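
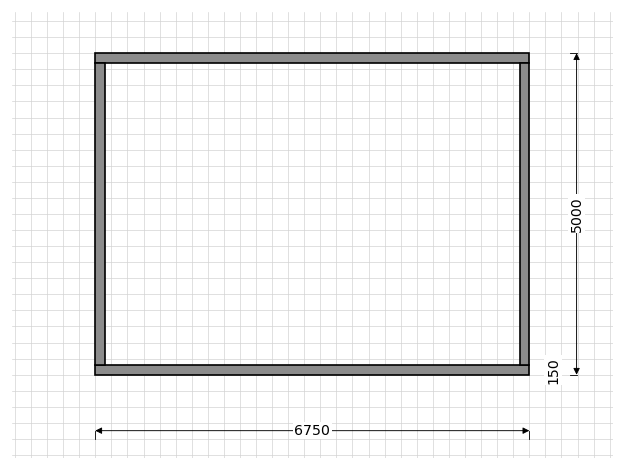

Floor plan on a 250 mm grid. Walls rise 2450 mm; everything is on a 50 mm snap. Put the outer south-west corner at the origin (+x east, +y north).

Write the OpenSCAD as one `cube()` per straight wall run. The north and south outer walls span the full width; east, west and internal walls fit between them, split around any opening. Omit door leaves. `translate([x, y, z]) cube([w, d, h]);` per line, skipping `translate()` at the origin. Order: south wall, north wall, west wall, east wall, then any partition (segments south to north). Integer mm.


cube([6750, 150, 2450]);
translate([0, 4850, 0]) cube([6750, 150, 2450]);
translate([0, 150, 0]) cube([150, 4700, 2450]);
translate([6600, 150, 0]) cube([150, 4700, 2450]);


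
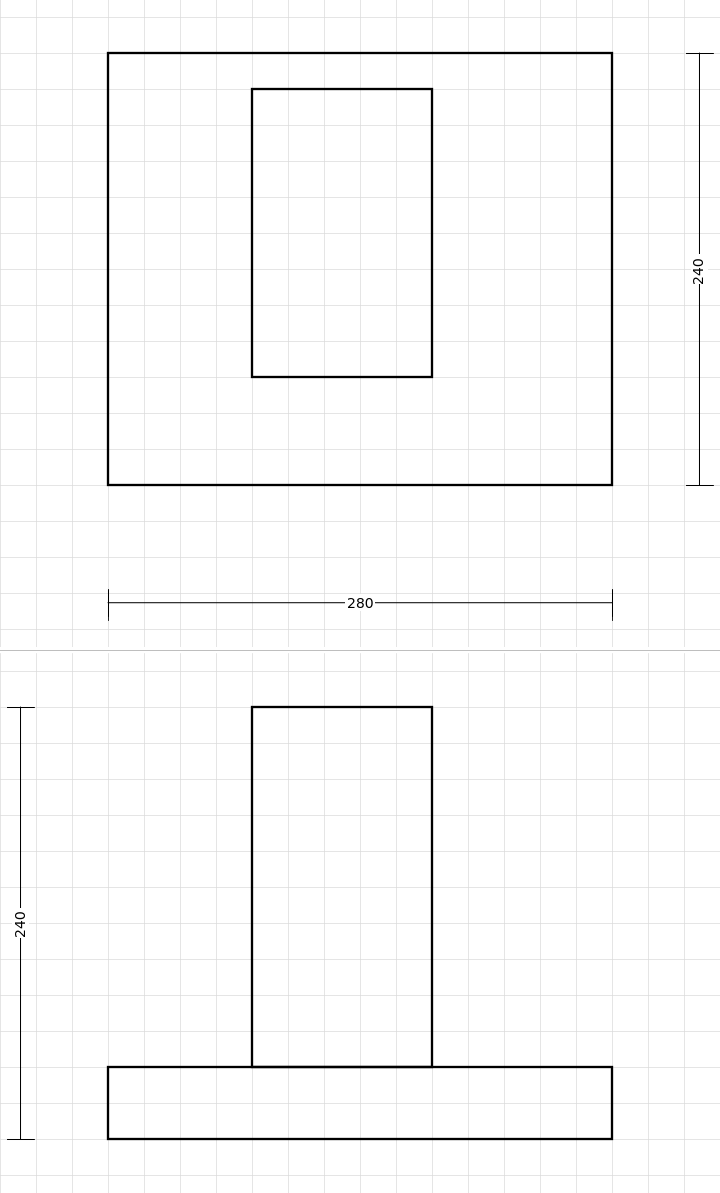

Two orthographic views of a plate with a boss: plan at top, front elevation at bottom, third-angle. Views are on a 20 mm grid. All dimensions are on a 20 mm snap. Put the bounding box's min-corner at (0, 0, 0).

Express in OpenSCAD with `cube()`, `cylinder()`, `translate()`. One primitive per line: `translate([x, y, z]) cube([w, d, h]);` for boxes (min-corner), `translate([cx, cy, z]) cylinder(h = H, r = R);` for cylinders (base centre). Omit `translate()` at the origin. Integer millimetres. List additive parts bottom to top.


cube([280, 240, 40]);
translate([80, 60, 40]) cube([100, 160, 200]);


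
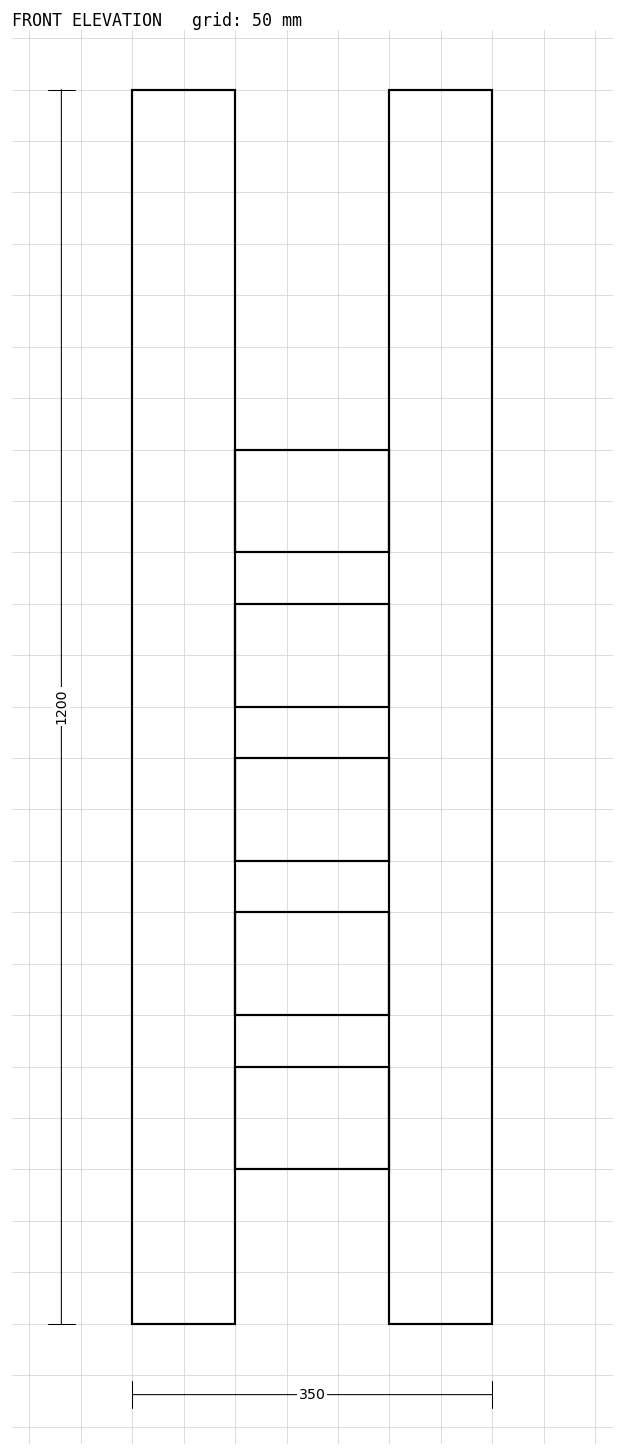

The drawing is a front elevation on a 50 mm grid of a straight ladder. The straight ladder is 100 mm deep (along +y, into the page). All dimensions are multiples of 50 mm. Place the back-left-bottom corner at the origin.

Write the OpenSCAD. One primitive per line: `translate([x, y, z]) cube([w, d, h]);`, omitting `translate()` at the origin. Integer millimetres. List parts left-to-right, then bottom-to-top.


cube([100, 100, 1200]);
translate([100, 0, 150]) cube([150, 100, 100]);
translate([100, 0, 300]) cube([150, 100, 100]);
translate([100, 0, 450]) cube([150, 100, 100]);
translate([100, 0, 600]) cube([150, 100, 100]);
translate([100, 0, 750]) cube([150, 100, 100]);
translate([250, 0, 0]) cube([100, 100, 1200]);


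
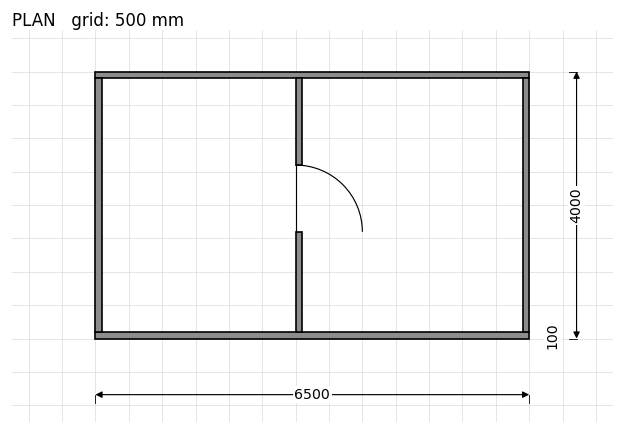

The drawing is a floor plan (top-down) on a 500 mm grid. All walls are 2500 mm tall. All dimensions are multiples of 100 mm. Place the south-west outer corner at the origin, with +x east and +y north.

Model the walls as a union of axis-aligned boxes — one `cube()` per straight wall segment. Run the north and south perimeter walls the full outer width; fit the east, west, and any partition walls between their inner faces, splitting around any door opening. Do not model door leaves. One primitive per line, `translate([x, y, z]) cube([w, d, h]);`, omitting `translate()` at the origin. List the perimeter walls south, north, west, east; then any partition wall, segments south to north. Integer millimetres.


cube([6500, 100, 2500]);
translate([0, 3900, 0]) cube([6500, 100, 2500]);
translate([0, 100, 0]) cube([100, 3800, 2500]);
translate([6400, 100, 0]) cube([100, 3800, 2500]);
translate([3000, 100, 0]) cube([100, 1500, 2500]);
translate([3000, 2600, 0]) cube([100, 1300, 2500]);


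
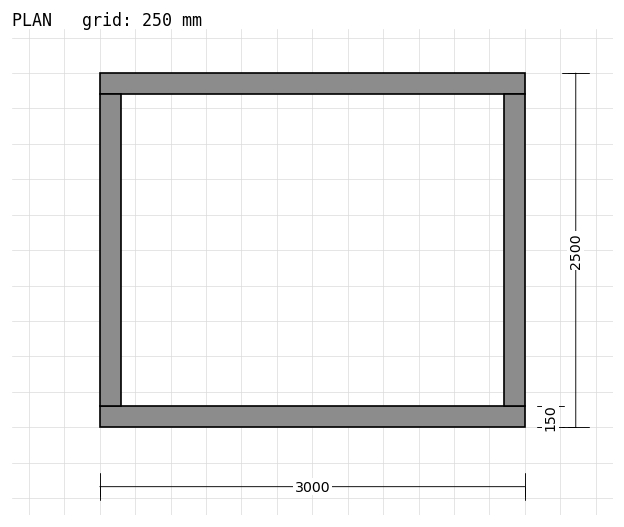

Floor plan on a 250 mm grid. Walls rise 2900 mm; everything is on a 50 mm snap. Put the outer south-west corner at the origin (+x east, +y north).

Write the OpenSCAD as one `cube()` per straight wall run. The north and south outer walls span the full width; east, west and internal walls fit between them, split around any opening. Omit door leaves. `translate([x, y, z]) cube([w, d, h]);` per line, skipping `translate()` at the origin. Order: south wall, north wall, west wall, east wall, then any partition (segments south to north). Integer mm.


cube([3000, 150, 2900]);
translate([0, 2350, 0]) cube([3000, 150, 2900]);
translate([0, 150, 0]) cube([150, 2200, 2900]);
translate([2850, 150, 0]) cube([150, 2200, 2900]);


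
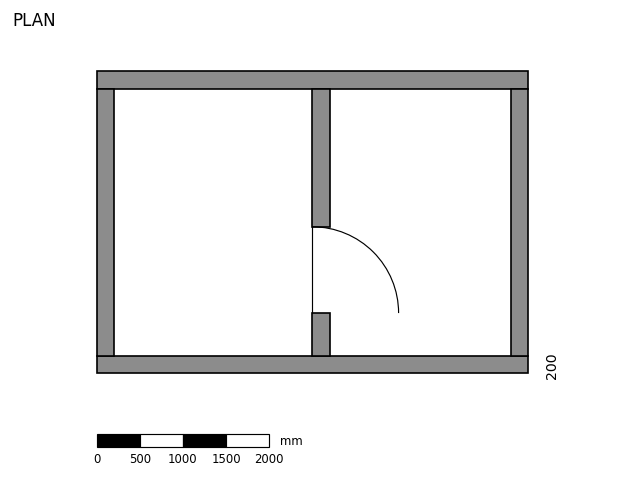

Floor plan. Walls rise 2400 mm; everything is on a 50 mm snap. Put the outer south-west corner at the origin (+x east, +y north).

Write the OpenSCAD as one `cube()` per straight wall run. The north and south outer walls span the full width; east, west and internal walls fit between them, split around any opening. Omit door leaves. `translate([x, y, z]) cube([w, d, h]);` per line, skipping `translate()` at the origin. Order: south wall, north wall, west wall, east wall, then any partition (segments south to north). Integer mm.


cube([5000, 200, 2400]);
translate([0, 3300, 0]) cube([5000, 200, 2400]);
translate([0, 200, 0]) cube([200, 3100, 2400]);
translate([4800, 200, 0]) cube([200, 3100, 2400]);
translate([2500, 200, 0]) cube([200, 500, 2400]);
translate([2500, 1700, 0]) cube([200, 1600, 2400]);


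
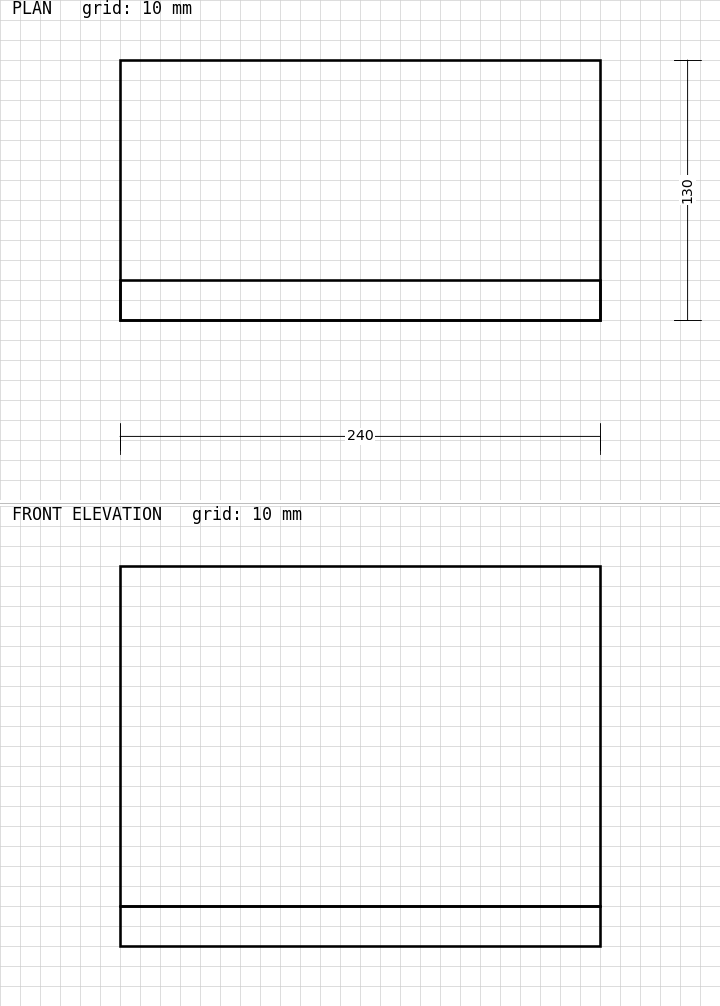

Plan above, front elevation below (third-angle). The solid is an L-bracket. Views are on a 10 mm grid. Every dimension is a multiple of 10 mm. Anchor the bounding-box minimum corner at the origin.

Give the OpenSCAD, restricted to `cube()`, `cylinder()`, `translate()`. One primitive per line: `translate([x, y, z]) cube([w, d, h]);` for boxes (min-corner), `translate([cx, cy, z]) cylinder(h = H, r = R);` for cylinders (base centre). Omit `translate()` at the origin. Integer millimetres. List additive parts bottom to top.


cube([240, 130, 20]);
translate([0, 0, 20]) cube([240, 20, 170]);


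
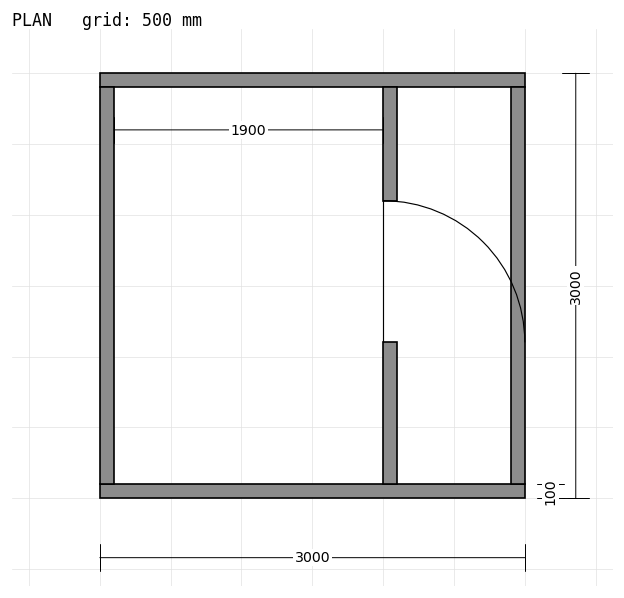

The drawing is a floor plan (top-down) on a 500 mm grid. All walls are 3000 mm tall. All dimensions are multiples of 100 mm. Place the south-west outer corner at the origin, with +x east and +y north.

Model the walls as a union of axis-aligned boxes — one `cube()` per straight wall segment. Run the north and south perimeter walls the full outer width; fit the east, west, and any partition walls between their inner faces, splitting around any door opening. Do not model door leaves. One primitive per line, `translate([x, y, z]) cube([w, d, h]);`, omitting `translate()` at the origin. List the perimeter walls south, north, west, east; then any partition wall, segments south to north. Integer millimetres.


cube([3000, 100, 3000]);
translate([0, 2900, 0]) cube([3000, 100, 3000]);
translate([0, 100, 0]) cube([100, 2800, 3000]);
translate([2900, 100, 0]) cube([100, 2800, 3000]);
translate([2000, 100, 0]) cube([100, 1000, 3000]);
translate([2000, 2100, 0]) cube([100, 800, 3000]);


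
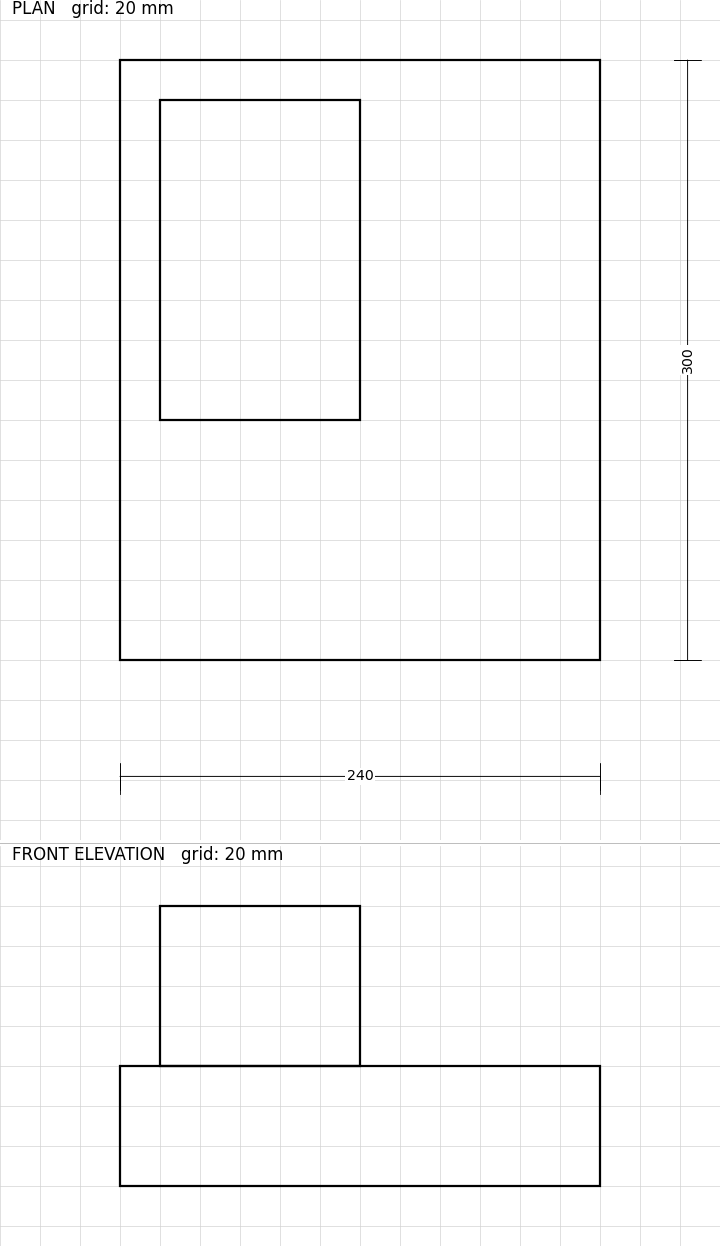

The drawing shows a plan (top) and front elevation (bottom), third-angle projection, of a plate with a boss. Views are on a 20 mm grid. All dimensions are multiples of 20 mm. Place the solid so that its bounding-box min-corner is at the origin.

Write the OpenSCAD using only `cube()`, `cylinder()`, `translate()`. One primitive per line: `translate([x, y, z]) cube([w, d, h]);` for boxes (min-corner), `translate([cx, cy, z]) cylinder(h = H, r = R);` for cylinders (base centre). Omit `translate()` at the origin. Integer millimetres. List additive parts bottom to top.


cube([240, 300, 60]);
translate([20, 120, 60]) cube([100, 160, 80]);


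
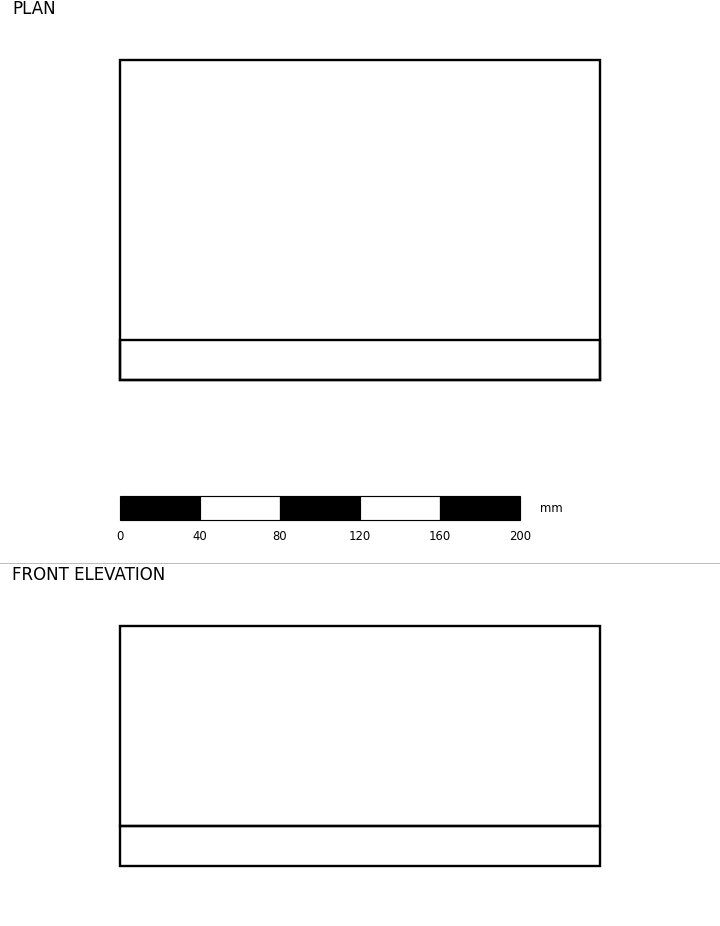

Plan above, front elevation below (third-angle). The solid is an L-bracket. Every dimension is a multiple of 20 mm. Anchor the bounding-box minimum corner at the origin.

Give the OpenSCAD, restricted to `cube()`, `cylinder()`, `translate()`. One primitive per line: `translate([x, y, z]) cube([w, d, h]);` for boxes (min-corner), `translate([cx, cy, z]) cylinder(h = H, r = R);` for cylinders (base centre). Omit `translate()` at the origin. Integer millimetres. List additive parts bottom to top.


cube([240, 160, 20]);
translate([0, 0, 20]) cube([240, 20, 100]);


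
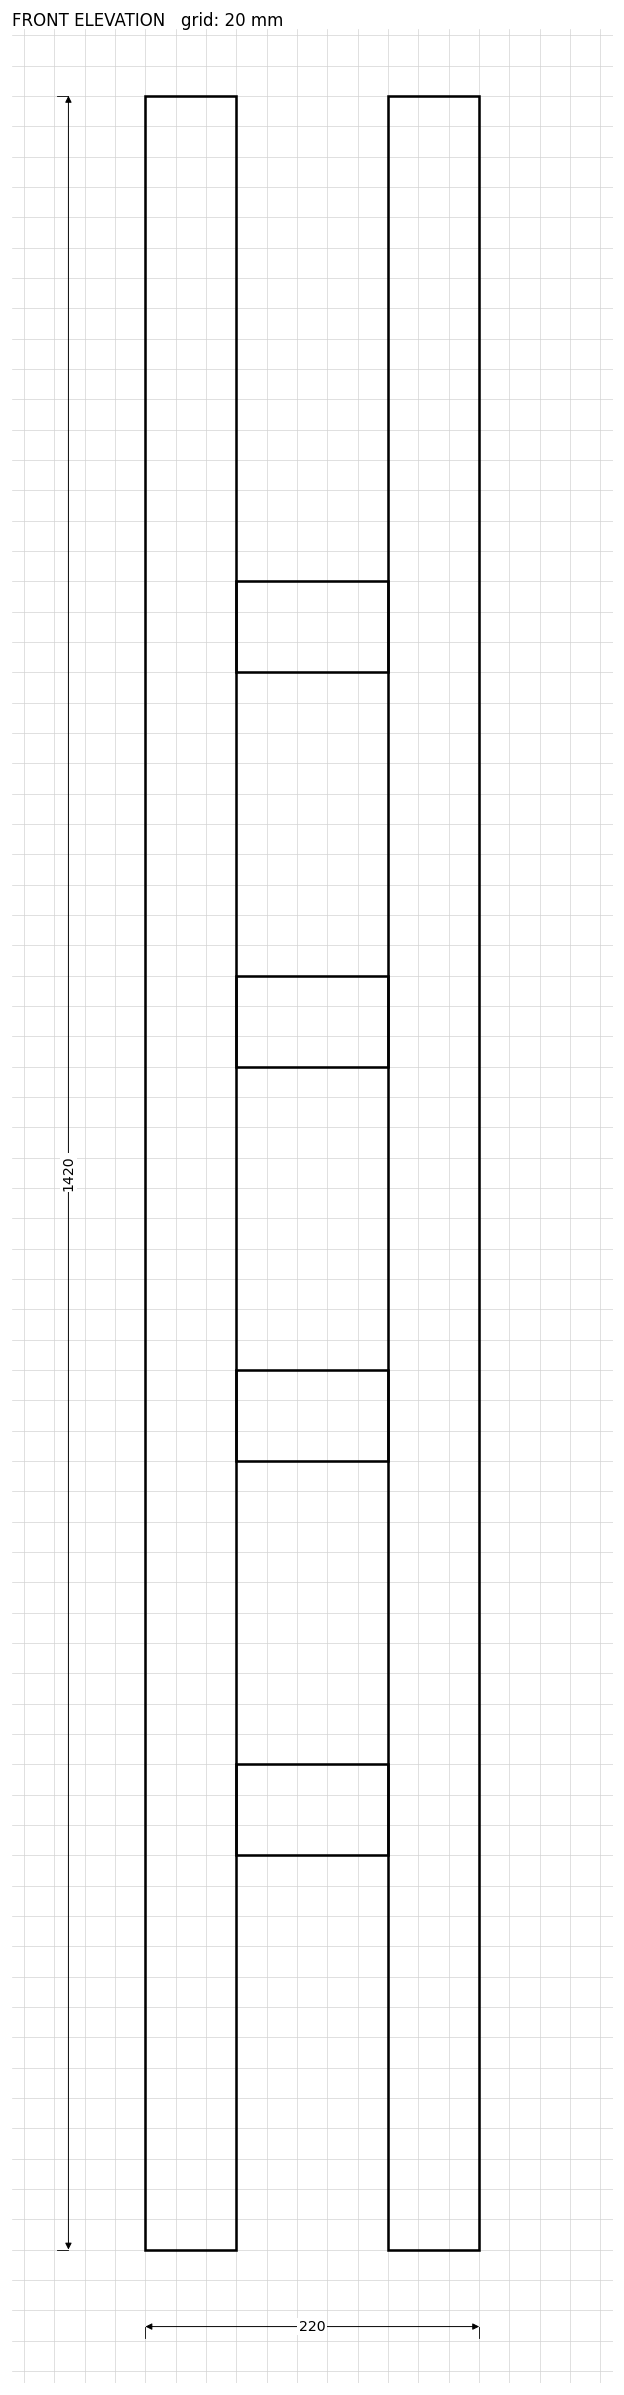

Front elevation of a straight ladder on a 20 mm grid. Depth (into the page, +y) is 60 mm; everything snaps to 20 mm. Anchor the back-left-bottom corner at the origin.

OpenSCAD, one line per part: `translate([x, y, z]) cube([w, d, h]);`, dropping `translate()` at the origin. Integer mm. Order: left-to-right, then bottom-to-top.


cube([60, 60, 1420]);
translate([60, 0, 260]) cube([100, 60, 60]);
translate([60, 0, 520]) cube([100, 60, 60]);
translate([60, 0, 780]) cube([100, 60, 60]);
translate([60, 0, 1040]) cube([100, 60, 60]);
translate([160, 0, 0]) cube([60, 60, 1420]);


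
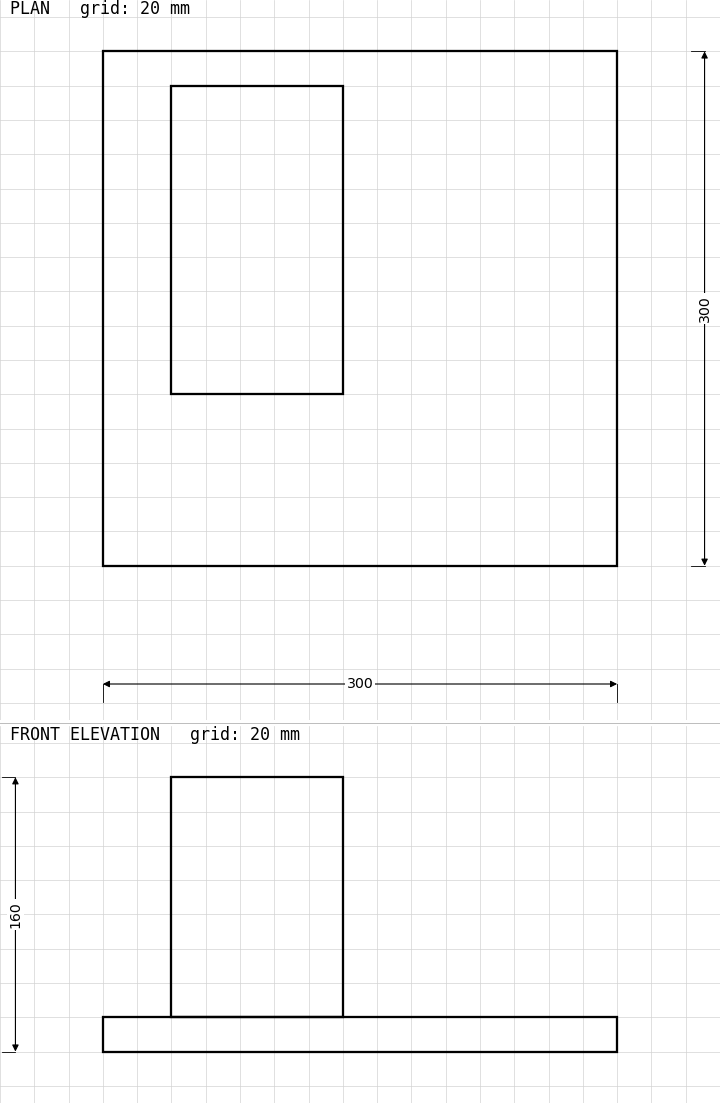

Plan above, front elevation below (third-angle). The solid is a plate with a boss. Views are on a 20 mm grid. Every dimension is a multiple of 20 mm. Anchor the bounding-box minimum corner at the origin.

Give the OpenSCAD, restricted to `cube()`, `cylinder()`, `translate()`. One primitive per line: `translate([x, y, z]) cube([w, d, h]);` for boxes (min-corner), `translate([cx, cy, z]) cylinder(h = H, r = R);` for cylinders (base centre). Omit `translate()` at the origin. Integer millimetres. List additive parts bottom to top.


cube([300, 300, 20]);
translate([40, 100, 20]) cube([100, 180, 140]);


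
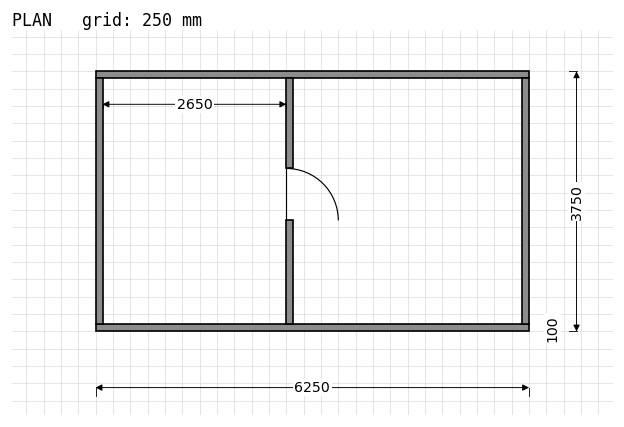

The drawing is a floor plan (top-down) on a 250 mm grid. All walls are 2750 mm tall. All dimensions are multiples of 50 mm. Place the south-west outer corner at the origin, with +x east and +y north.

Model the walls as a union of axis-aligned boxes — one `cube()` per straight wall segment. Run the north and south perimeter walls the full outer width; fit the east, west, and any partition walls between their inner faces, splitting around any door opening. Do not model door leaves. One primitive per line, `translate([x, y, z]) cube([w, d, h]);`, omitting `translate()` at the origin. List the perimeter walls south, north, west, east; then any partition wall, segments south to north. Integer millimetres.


cube([6250, 100, 2750]);
translate([0, 3650, 0]) cube([6250, 100, 2750]);
translate([0, 100, 0]) cube([100, 3550, 2750]);
translate([6150, 100, 0]) cube([100, 3550, 2750]);
translate([2750, 100, 0]) cube([100, 1500, 2750]);
translate([2750, 2350, 0]) cube([100, 1300, 2750]);


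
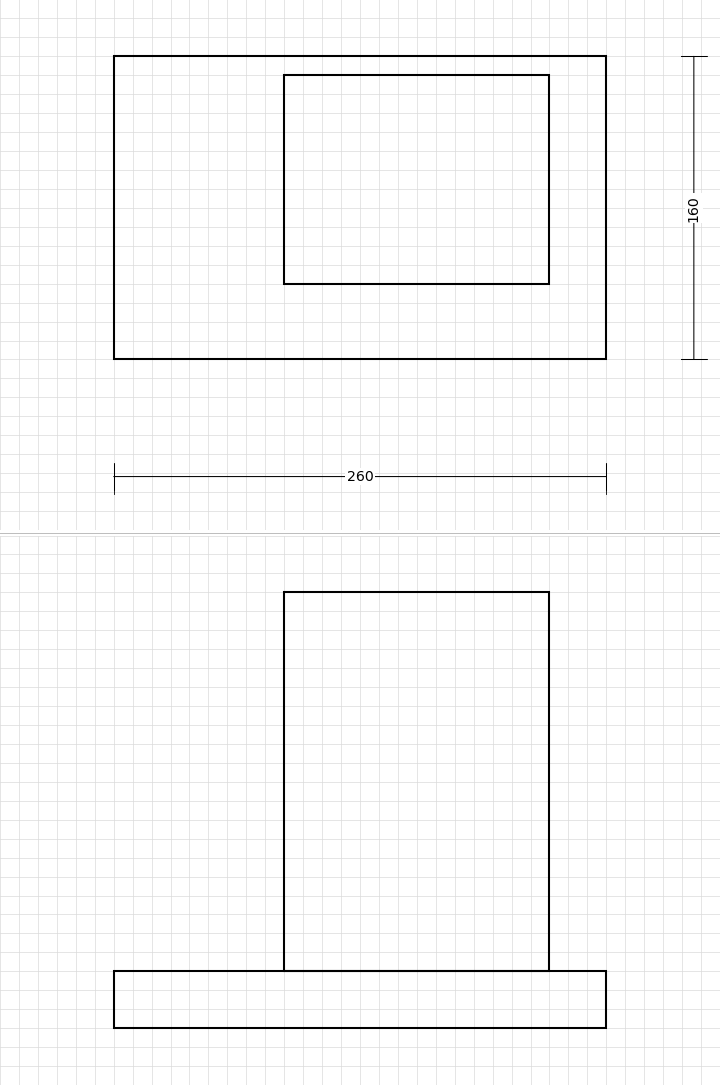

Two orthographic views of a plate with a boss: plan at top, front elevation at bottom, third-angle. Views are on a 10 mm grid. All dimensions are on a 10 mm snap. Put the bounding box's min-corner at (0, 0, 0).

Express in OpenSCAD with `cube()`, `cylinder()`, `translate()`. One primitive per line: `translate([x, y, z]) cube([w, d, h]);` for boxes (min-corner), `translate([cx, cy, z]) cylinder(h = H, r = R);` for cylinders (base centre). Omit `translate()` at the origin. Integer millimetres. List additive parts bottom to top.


cube([260, 160, 30]);
translate([90, 40, 30]) cube([140, 110, 200]);


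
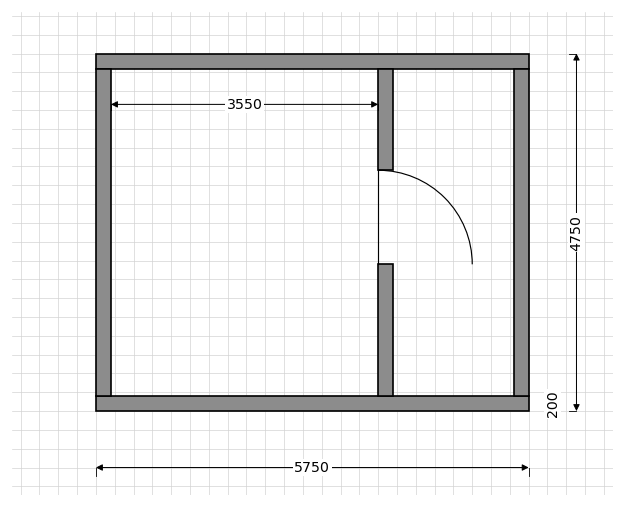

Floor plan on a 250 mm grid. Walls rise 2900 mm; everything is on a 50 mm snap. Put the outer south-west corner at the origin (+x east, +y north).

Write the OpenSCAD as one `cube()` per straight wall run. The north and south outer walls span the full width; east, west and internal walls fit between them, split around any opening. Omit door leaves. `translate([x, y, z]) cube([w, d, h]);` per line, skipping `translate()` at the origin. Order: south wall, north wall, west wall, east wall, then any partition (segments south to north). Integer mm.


cube([5750, 200, 2900]);
translate([0, 4550, 0]) cube([5750, 200, 2900]);
translate([0, 200, 0]) cube([200, 4350, 2900]);
translate([5550, 200, 0]) cube([200, 4350, 2900]);
translate([3750, 200, 0]) cube([200, 1750, 2900]);
translate([3750, 3200, 0]) cube([200, 1350, 2900]);


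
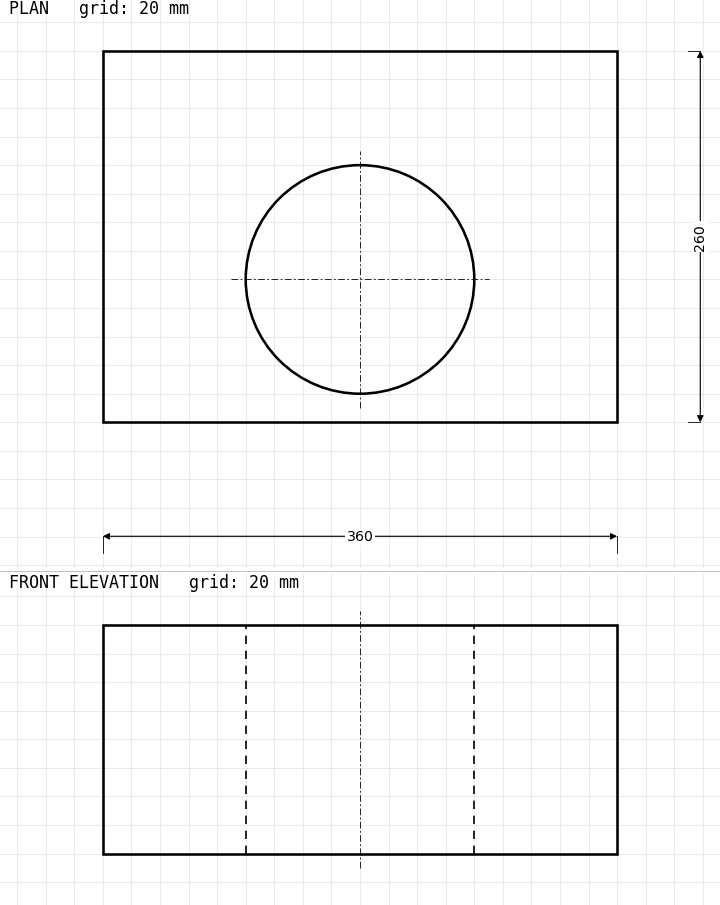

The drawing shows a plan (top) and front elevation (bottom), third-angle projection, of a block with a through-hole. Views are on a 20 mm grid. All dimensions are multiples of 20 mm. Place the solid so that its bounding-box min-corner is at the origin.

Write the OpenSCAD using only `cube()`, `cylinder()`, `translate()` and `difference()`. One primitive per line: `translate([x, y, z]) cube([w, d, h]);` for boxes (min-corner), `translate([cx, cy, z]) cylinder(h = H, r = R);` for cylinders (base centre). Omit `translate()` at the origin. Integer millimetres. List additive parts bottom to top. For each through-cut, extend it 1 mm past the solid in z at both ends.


difference() {
  cube([360, 260, 160]);
  translate([180, 100, -1]) cylinder(h = 162, r = 80);
}


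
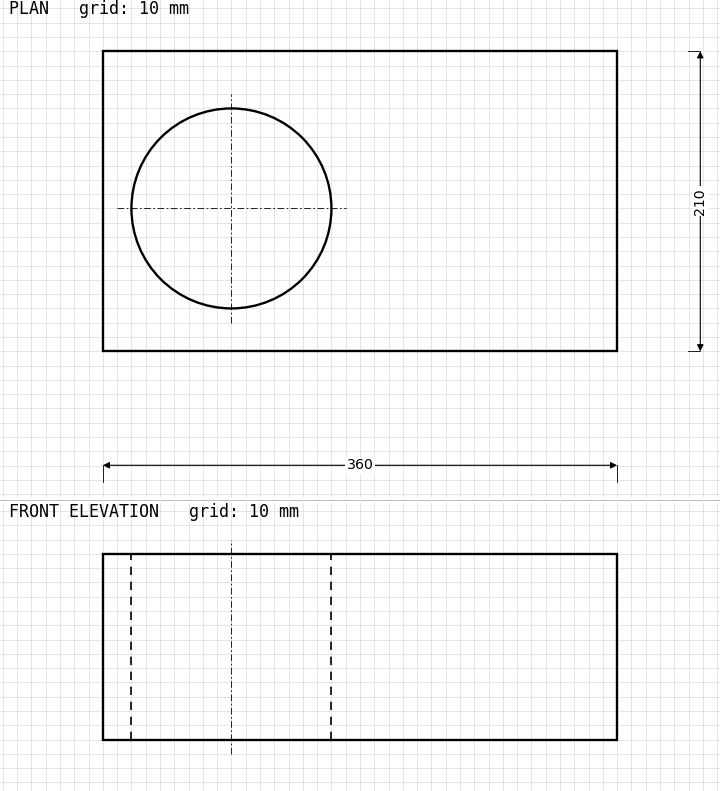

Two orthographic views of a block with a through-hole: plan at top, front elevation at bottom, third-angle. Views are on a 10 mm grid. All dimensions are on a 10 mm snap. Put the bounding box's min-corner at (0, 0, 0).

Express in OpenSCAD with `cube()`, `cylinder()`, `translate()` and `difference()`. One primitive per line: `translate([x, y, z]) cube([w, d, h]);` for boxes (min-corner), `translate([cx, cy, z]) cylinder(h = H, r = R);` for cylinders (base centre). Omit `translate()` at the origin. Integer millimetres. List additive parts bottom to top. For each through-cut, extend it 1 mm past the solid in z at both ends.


difference() {
  cube([360, 210, 130]);
  translate([90, 100, -1]) cylinder(h = 132, r = 70);
}


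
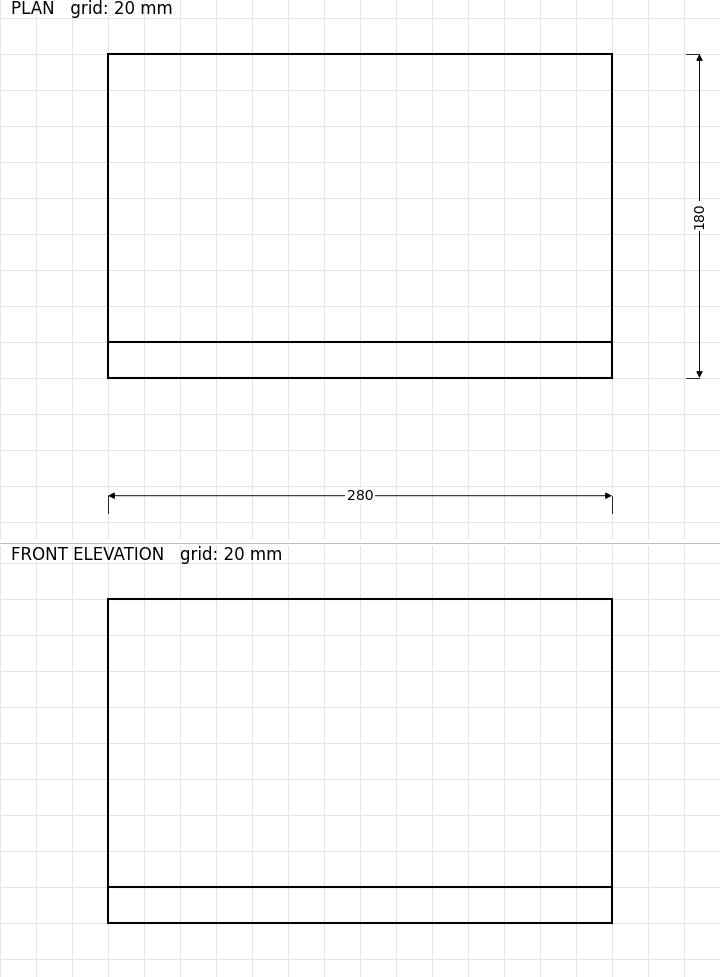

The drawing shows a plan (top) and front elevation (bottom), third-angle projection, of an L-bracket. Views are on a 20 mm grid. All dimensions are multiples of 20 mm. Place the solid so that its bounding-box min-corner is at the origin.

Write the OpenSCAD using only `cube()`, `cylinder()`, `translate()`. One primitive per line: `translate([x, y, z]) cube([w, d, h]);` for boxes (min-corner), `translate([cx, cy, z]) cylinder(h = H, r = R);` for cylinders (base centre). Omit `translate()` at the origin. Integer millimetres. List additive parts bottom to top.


cube([280, 180, 20]);
translate([0, 0, 20]) cube([280, 20, 160]);


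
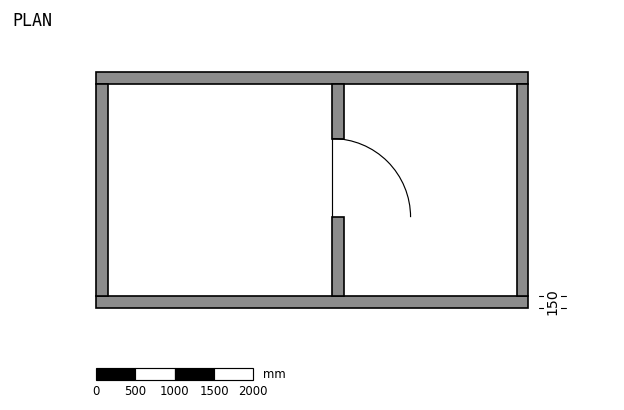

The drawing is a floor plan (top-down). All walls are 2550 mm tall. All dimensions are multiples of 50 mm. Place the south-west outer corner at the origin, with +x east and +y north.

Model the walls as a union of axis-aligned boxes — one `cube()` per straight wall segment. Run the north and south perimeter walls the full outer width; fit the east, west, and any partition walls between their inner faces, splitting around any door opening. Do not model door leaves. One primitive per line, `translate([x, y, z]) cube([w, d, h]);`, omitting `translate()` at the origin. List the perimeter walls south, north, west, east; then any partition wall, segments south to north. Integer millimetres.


cube([5500, 150, 2550]);
translate([0, 2850, 0]) cube([5500, 150, 2550]);
translate([0, 150, 0]) cube([150, 2700, 2550]);
translate([5350, 150, 0]) cube([150, 2700, 2550]);
translate([3000, 150, 0]) cube([150, 1000, 2550]);
translate([3000, 2150, 0]) cube([150, 700, 2550]);


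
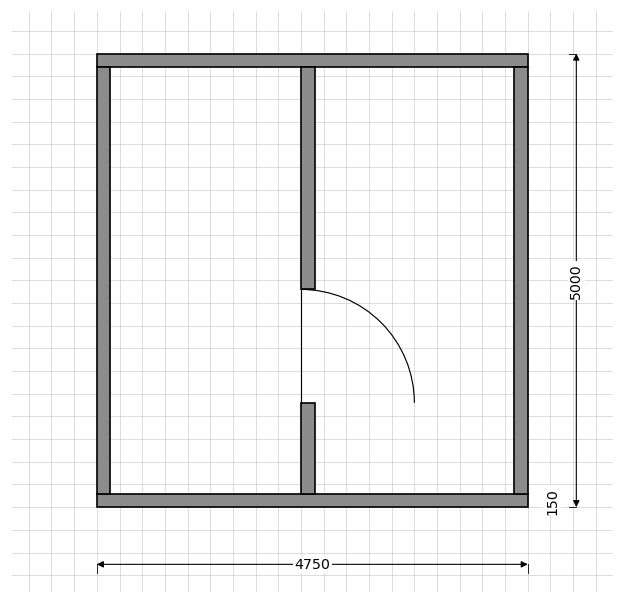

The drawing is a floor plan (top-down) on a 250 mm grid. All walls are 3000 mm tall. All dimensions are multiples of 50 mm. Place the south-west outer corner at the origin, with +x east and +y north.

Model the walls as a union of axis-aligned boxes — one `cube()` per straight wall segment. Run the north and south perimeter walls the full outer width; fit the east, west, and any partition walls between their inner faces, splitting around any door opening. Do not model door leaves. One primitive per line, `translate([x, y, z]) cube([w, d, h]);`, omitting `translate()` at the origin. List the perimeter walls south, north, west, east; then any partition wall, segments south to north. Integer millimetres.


cube([4750, 150, 3000]);
translate([0, 4850, 0]) cube([4750, 150, 3000]);
translate([0, 150, 0]) cube([150, 4700, 3000]);
translate([4600, 150, 0]) cube([150, 4700, 3000]);
translate([2250, 150, 0]) cube([150, 1000, 3000]);
translate([2250, 2400, 0]) cube([150, 2450, 3000]);


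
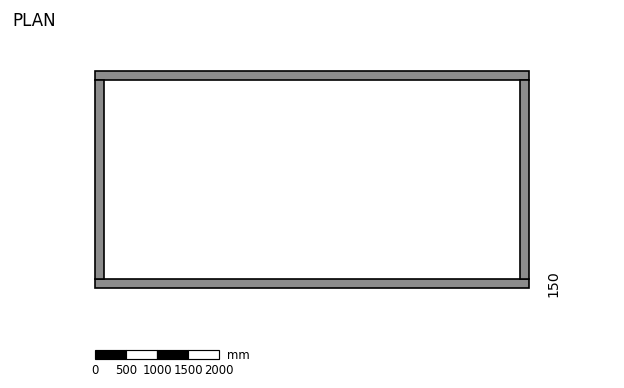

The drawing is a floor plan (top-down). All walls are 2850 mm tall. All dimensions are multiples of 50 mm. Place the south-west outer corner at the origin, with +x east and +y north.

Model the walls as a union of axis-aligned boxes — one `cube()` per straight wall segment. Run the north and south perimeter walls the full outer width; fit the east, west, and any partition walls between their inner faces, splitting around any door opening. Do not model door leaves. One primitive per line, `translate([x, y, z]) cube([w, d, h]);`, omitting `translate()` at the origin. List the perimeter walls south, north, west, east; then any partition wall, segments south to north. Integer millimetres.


cube([7000, 150, 2850]);
translate([0, 3350, 0]) cube([7000, 150, 2850]);
translate([0, 150, 0]) cube([150, 3200, 2850]);
translate([6850, 150, 0]) cube([150, 3200, 2850]);


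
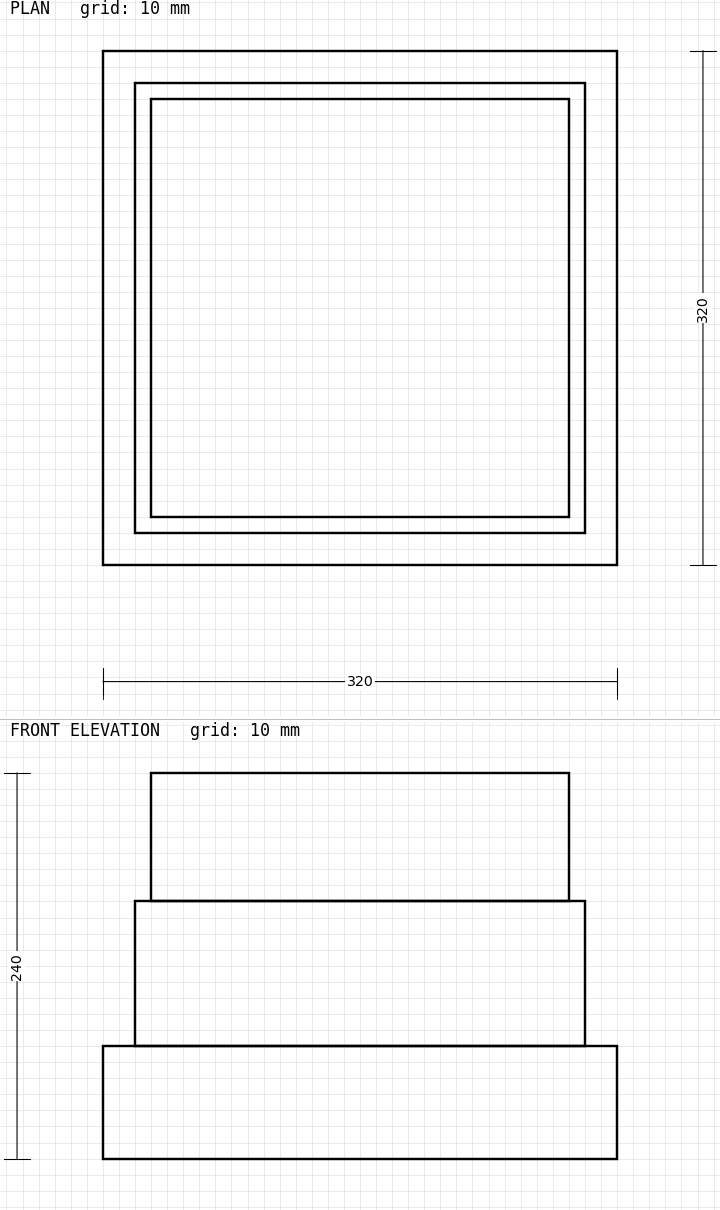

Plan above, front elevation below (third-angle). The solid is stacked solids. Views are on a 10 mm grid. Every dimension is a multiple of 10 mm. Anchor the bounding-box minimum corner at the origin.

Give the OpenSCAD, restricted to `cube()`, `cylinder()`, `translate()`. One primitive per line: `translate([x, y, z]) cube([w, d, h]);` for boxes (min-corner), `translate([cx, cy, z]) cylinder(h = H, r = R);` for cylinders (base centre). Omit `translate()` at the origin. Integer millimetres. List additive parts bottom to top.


cube([320, 320, 70]);
translate([20, 20, 70]) cube([280, 280, 90]);
translate([30, 30, 160]) cube([260, 260, 80]);


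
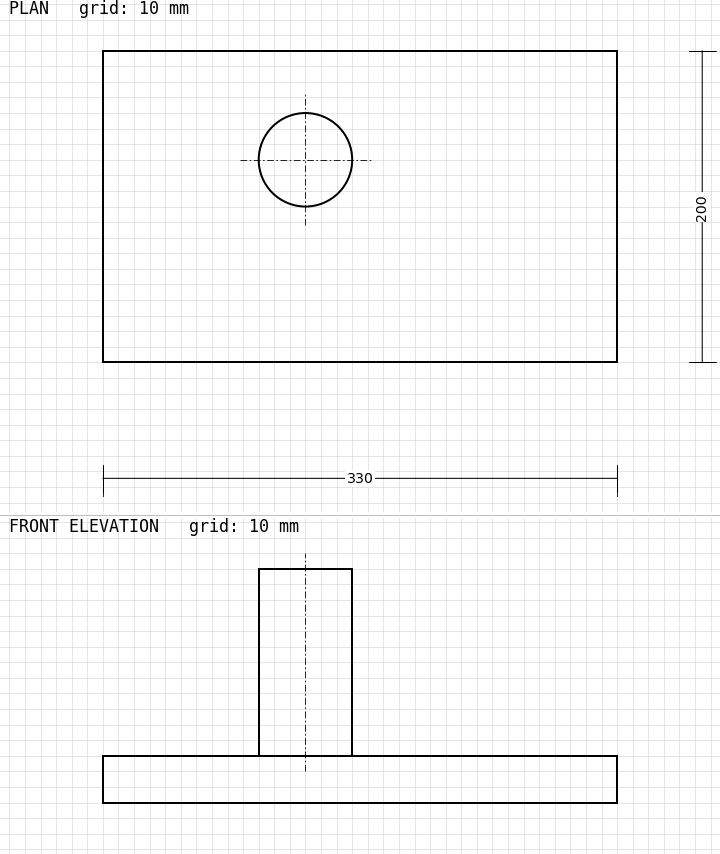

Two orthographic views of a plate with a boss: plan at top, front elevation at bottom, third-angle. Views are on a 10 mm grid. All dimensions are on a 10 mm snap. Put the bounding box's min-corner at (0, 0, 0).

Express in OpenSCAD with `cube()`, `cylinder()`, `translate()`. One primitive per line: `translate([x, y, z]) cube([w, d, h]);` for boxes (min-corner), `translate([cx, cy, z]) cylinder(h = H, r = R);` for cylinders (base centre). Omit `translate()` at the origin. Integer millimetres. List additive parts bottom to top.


cube([330, 200, 30]);
translate([130, 130, 30]) cylinder(h = 120, r = 30);


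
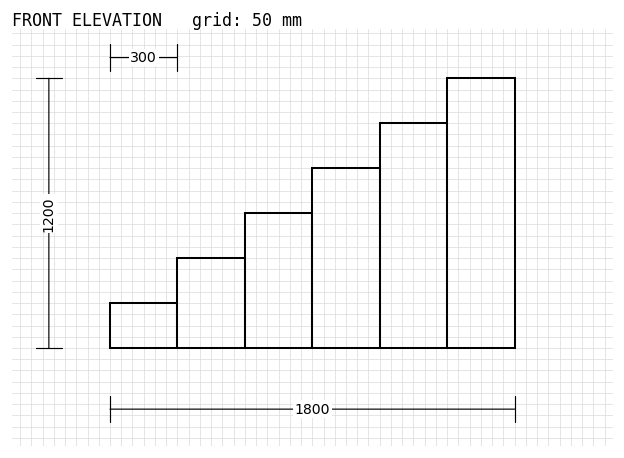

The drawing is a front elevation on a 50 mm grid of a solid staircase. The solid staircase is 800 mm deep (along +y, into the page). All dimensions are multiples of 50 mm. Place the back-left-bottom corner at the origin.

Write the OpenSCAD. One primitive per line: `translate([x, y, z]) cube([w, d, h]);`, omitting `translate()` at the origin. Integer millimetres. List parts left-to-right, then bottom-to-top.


cube([300, 800, 200]);
translate([300, 0, 0]) cube([300, 800, 400]);
translate([600, 0, 0]) cube([300, 800, 600]);
translate([900, 0, 0]) cube([300, 800, 800]);
translate([1200, 0, 0]) cube([300, 800, 1000]);
translate([1500, 0, 0]) cube([300, 800, 1200]);


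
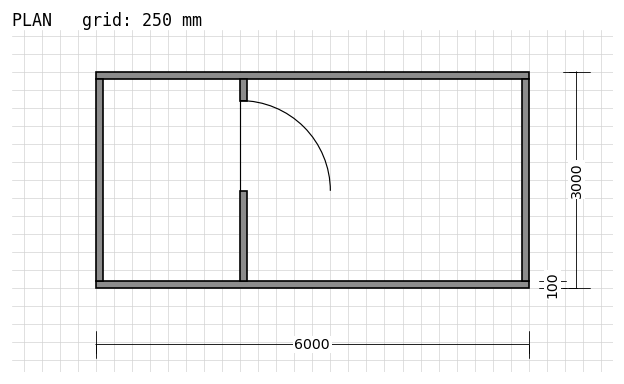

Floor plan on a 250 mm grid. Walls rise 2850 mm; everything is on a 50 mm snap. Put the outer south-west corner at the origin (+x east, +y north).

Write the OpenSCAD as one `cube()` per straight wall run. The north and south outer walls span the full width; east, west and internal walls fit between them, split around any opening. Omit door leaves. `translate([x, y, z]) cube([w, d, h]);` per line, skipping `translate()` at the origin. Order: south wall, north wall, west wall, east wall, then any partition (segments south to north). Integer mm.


cube([6000, 100, 2850]);
translate([0, 2900, 0]) cube([6000, 100, 2850]);
translate([0, 100, 0]) cube([100, 2800, 2850]);
translate([5900, 100, 0]) cube([100, 2800, 2850]);
translate([2000, 100, 0]) cube([100, 1250, 2850]);
translate([2000, 2600, 0]) cube([100, 300, 2850]);


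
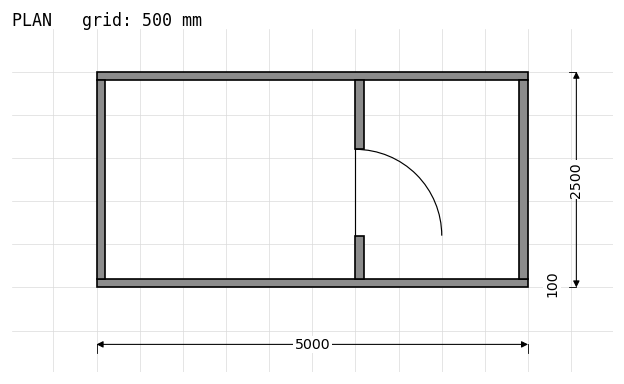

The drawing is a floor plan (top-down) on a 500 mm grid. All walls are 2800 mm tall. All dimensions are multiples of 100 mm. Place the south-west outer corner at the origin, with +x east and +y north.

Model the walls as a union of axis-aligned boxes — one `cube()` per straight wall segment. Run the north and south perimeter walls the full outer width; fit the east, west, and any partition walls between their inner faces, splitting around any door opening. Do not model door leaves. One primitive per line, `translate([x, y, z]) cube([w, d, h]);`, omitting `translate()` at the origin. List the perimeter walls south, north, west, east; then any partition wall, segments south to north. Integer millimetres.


cube([5000, 100, 2800]);
translate([0, 2400, 0]) cube([5000, 100, 2800]);
translate([0, 100, 0]) cube([100, 2300, 2800]);
translate([4900, 100, 0]) cube([100, 2300, 2800]);
translate([3000, 100, 0]) cube([100, 500, 2800]);
translate([3000, 1600, 0]) cube([100, 800, 2800]);


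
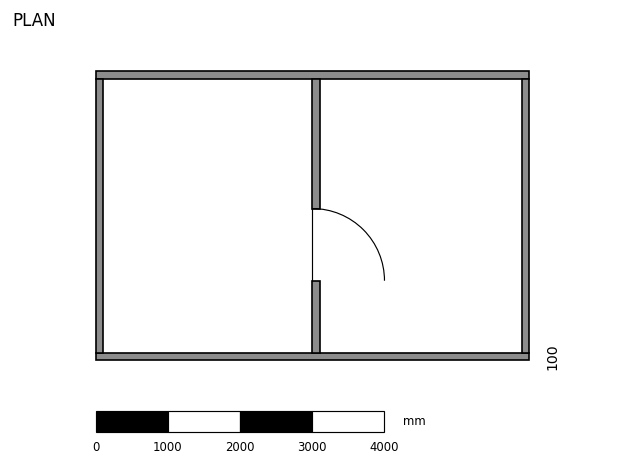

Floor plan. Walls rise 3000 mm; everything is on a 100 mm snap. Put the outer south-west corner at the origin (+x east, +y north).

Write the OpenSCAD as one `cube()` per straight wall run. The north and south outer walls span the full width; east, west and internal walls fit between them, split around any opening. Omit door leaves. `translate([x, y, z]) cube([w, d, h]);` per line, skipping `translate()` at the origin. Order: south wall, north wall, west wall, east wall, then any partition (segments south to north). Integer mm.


cube([6000, 100, 3000]);
translate([0, 3900, 0]) cube([6000, 100, 3000]);
translate([0, 100, 0]) cube([100, 3800, 3000]);
translate([5900, 100, 0]) cube([100, 3800, 3000]);
translate([3000, 100, 0]) cube([100, 1000, 3000]);
translate([3000, 2100, 0]) cube([100, 1800, 3000]);


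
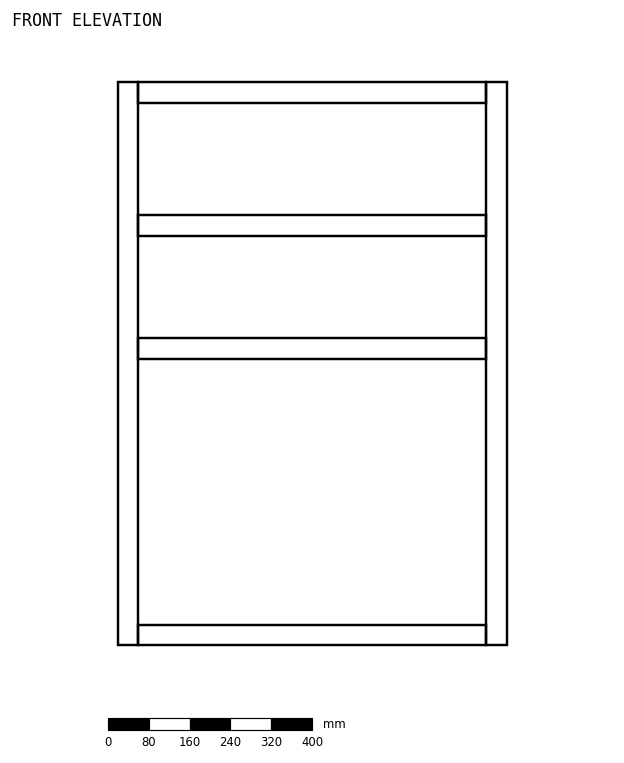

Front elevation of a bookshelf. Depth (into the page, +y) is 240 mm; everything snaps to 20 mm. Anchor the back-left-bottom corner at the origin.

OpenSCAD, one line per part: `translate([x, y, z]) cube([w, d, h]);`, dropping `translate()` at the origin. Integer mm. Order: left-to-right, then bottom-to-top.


cube([40, 240, 1100]);
translate([40, 0, 0]) cube([680, 240, 40]);
translate([40, 0, 560]) cube([680, 240, 40]);
translate([40, 0, 800]) cube([680, 240, 40]);
translate([40, 0, 1060]) cube([680, 240, 40]);
translate([720, 0, 0]) cube([40, 240, 1100]);


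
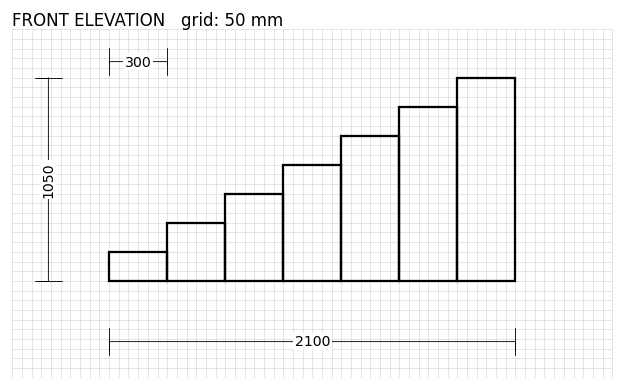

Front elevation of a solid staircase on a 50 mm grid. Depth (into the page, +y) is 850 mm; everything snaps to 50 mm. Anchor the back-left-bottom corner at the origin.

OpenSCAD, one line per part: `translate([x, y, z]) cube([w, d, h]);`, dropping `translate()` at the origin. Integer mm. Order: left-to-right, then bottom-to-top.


cube([300, 850, 150]);
translate([300, 0, 0]) cube([300, 850, 300]);
translate([600, 0, 0]) cube([300, 850, 450]);
translate([900, 0, 0]) cube([300, 850, 600]);
translate([1200, 0, 0]) cube([300, 850, 750]);
translate([1500, 0, 0]) cube([300, 850, 900]);
translate([1800, 0, 0]) cube([300, 850, 1050]);


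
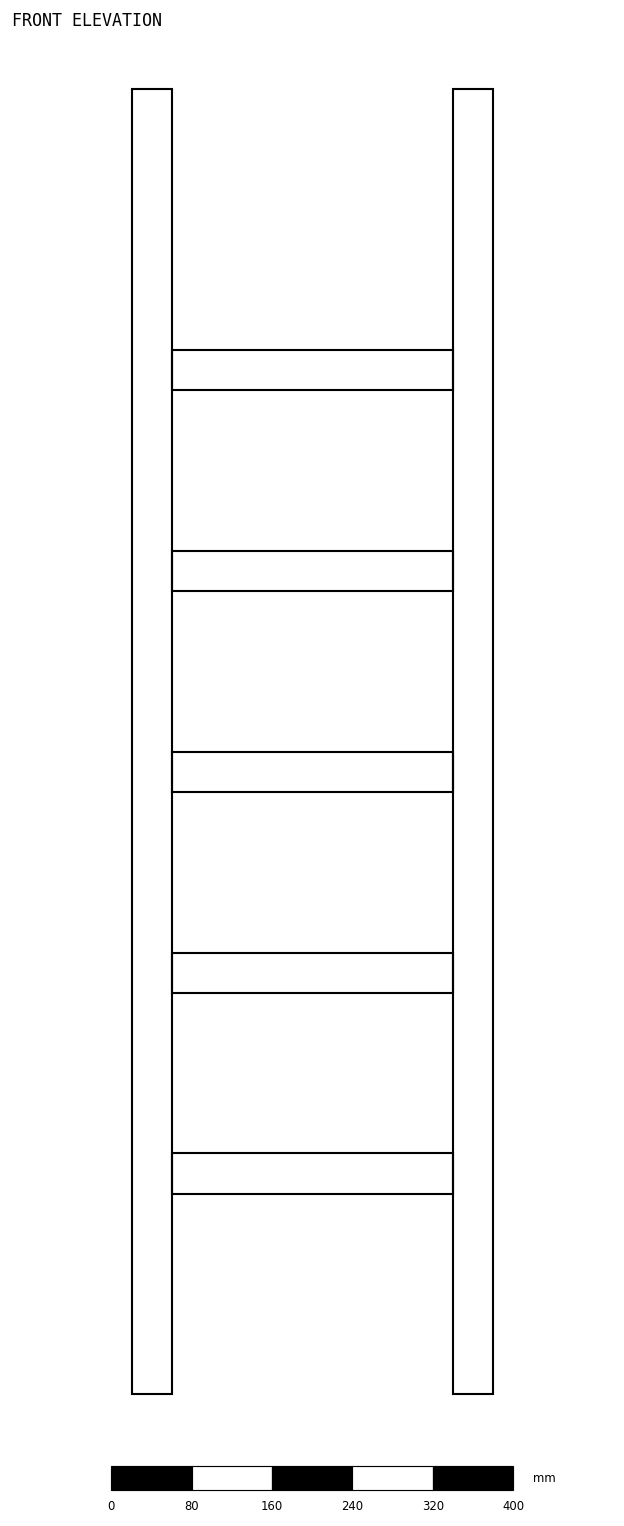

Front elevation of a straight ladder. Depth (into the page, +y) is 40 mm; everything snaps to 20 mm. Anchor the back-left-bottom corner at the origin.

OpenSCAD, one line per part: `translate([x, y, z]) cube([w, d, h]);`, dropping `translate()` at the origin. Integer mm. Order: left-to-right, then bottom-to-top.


cube([40, 40, 1300]);
translate([40, 0, 200]) cube([280, 40, 40]);
translate([40, 0, 400]) cube([280, 40, 40]);
translate([40, 0, 600]) cube([280, 40, 40]);
translate([40, 0, 800]) cube([280, 40, 40]);
translate([40, 0, 1000]) cube([280, 40, 40]);
translate([320, 0, 0]) cube([40, 40, 1300]);


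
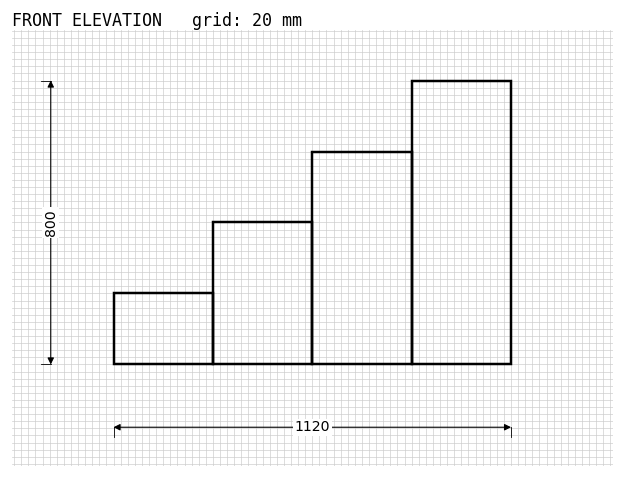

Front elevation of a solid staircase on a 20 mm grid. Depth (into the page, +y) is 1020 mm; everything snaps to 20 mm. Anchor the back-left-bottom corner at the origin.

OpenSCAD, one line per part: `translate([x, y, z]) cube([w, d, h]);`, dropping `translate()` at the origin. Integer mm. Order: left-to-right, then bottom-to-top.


cube([280, 1020, 200]);
translate([280, 0, 0]) cube([280, 1020, 400]);
translate([560, 0, 0]) cube([280, 1020, 600]);
translate([840, 0, 0]) cube([280, 1020, 800]);


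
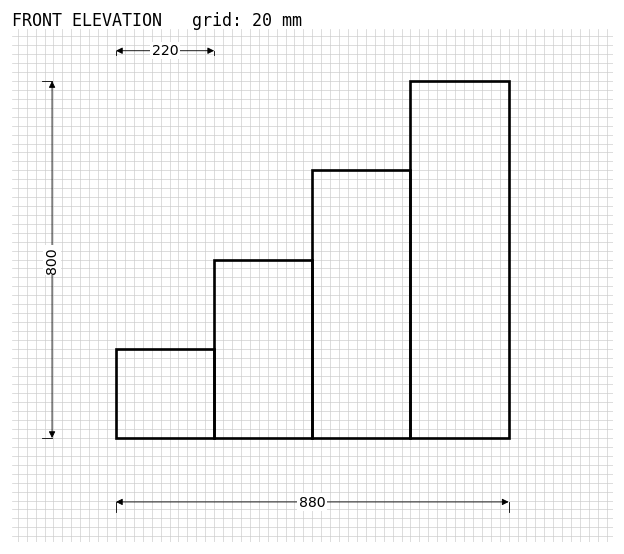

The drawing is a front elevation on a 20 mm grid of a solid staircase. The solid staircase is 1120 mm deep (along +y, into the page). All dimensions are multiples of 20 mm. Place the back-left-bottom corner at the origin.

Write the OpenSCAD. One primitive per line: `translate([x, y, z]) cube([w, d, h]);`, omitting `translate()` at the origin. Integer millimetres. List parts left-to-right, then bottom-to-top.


cube([220, 1120, 200]);
translate([220, 0, 0]) cube([220, 1120, 400]);
translate([440, 0, 0]) cube([220, 1120, 600]);
translate([660, 0, 0]) cube([220, 1120, 800]);


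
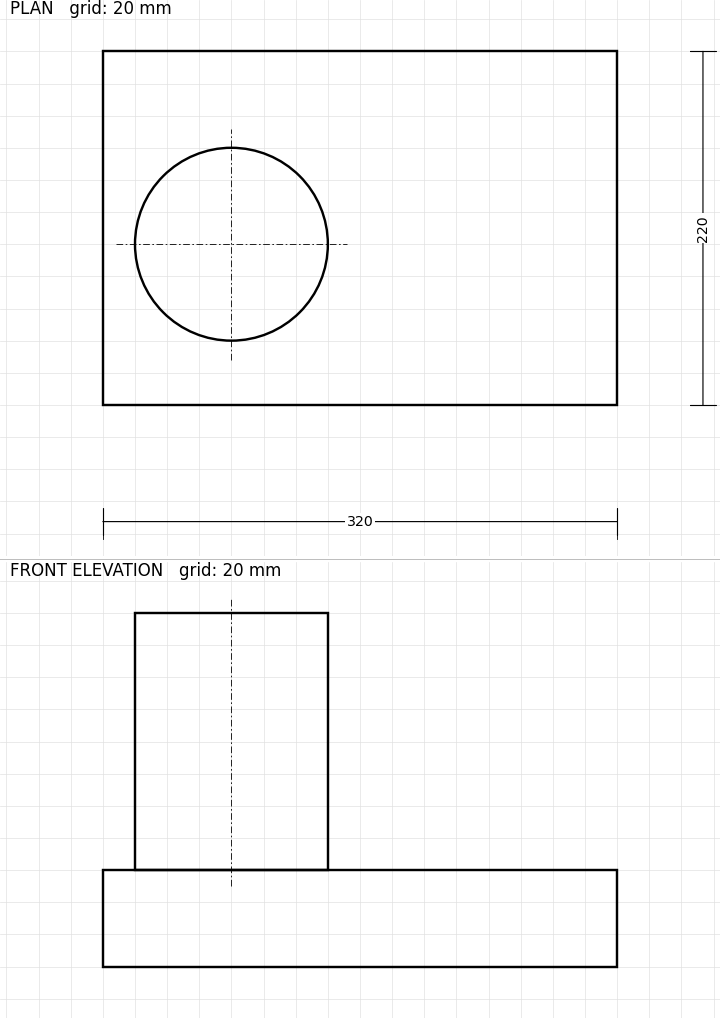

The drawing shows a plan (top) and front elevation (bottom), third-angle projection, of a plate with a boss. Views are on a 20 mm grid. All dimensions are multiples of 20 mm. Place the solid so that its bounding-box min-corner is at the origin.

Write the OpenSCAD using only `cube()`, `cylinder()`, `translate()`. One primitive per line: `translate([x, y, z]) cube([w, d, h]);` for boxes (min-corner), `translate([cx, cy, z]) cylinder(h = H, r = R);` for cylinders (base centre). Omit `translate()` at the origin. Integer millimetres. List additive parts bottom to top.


cube([320, 220, 60]);
translate([80, 100, 60]) cylinder(h = 160, r = 60);


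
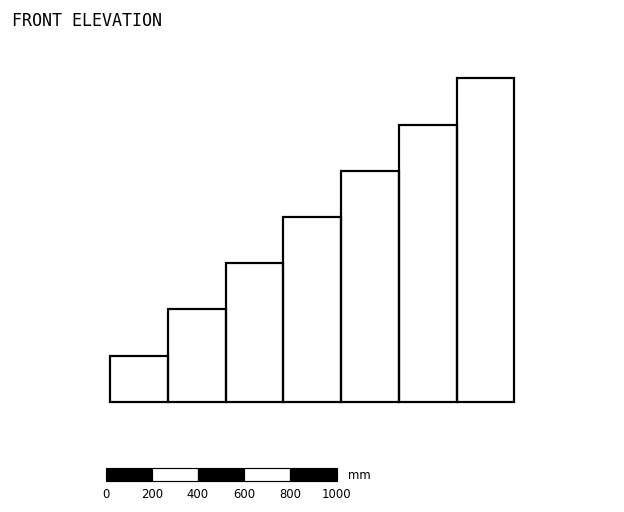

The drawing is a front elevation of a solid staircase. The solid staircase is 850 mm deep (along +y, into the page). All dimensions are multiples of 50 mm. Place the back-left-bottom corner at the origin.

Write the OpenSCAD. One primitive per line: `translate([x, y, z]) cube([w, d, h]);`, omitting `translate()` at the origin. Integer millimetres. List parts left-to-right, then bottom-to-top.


cube([250, 850, 200]);
translate([250, 0, 0]) cube([250, 850, 400]);
translate([500, 0, 0]) cube([250, 850, 600]);
translate([750, 0, 0]) cube([250, 850, 800]);
translate([1000, 0, 0]) cube([250, 850, 1000]);
translate([1250, 0, 0]) cube([250, 850, 1200]);
translate([1500, 0, 0]) cube([250, 850, 1400]);


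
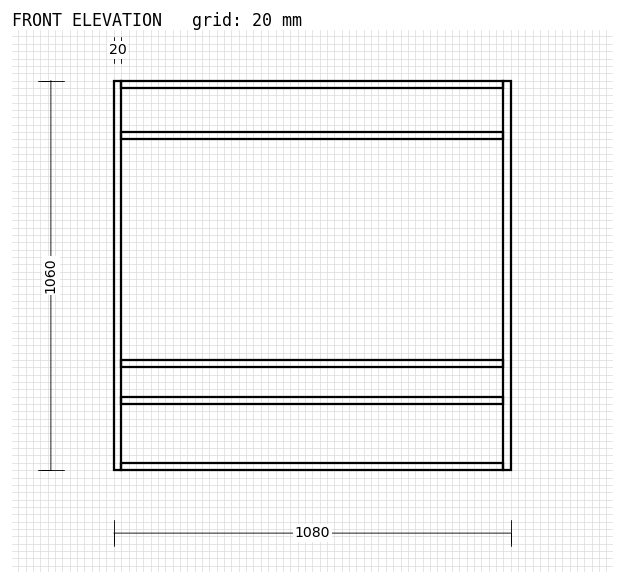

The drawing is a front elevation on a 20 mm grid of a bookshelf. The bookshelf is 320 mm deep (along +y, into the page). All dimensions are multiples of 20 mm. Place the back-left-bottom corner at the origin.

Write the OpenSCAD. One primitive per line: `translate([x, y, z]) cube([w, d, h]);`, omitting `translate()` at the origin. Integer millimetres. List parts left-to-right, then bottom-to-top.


cube([20, 320, 1060]);
translate([20, 0, 0]) cube([1040, 320, 20]);
translate([20, 0, 180]) cube([1040, 320, 20]);
translate([20, 0, 280]) cube([1040, 320, 20]);
translate([20, 0, 900]) cube([1040, 320, 20]);
translate([20, 0, 1040]) cube([1040, 320, 20]);
translate([1060, 0, 0]) cube([20, 320, 1060]);


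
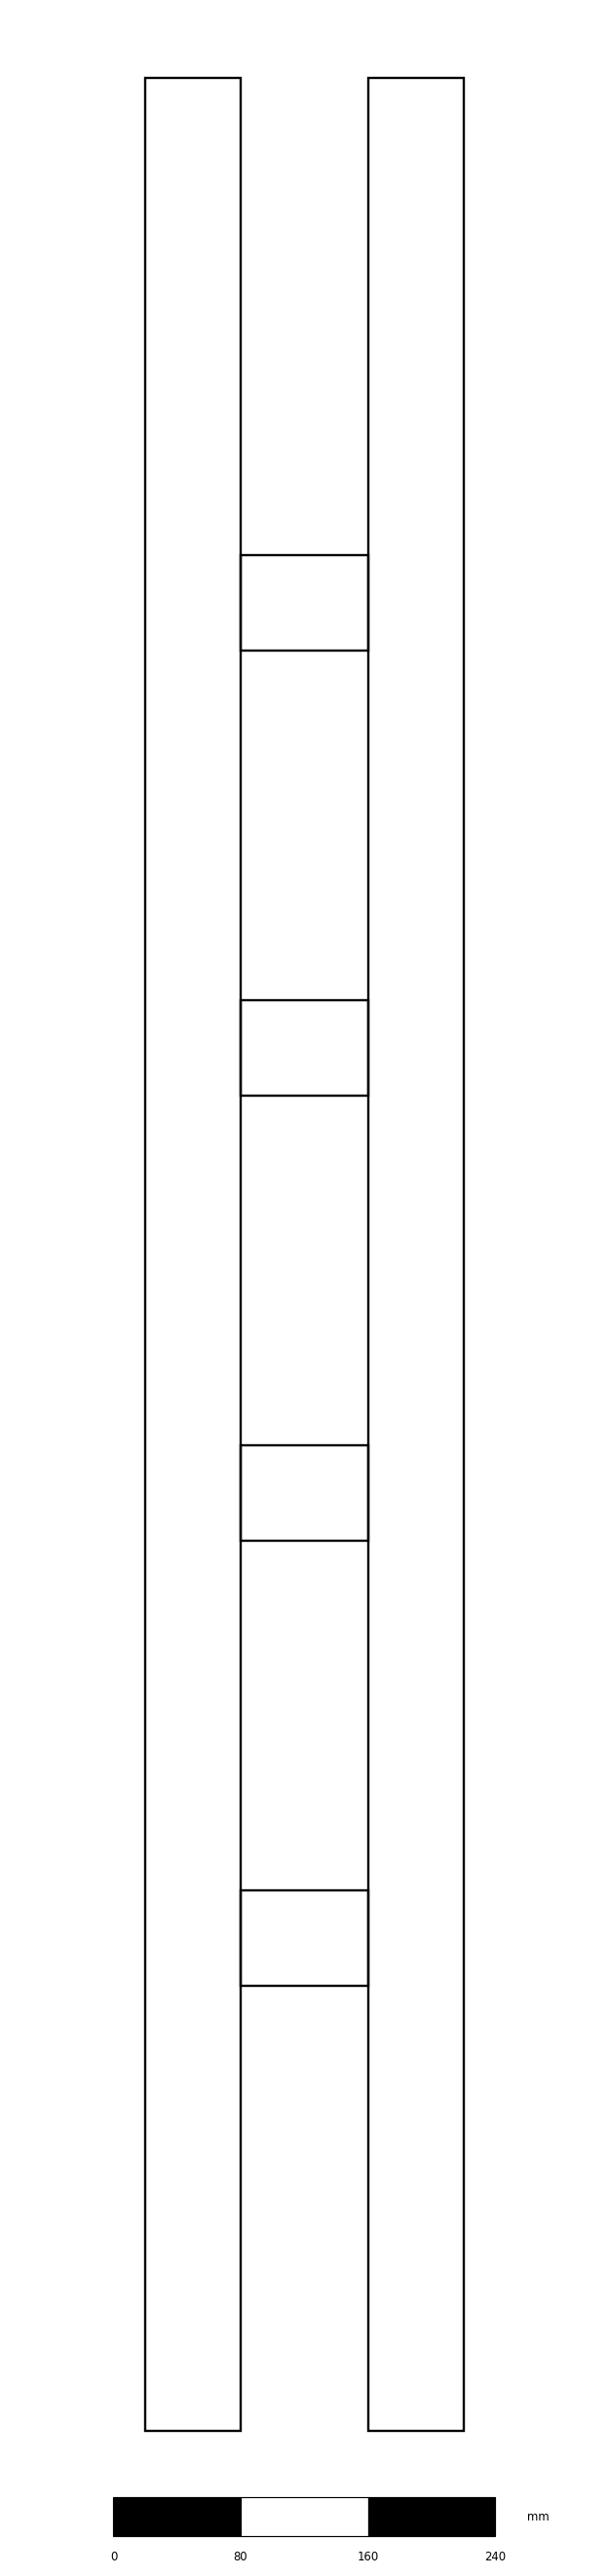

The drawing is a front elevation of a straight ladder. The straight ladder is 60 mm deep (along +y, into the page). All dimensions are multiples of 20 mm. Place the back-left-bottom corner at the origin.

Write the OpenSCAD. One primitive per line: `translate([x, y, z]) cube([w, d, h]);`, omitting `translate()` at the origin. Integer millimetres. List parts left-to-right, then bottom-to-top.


cube([60, 60, 1480]);
translate([60, 0, 280]) cube([80, 60, 60]);
translate([60, 0, 560]) cube([80, 60, 60]);
translate([60, 0, 840]) cube([80, 60, 60]);
translate([60, 0, 1120]) cube([80, 60, 60]);
translate([140, 0, 0]) cube([60, 60, 1480]);


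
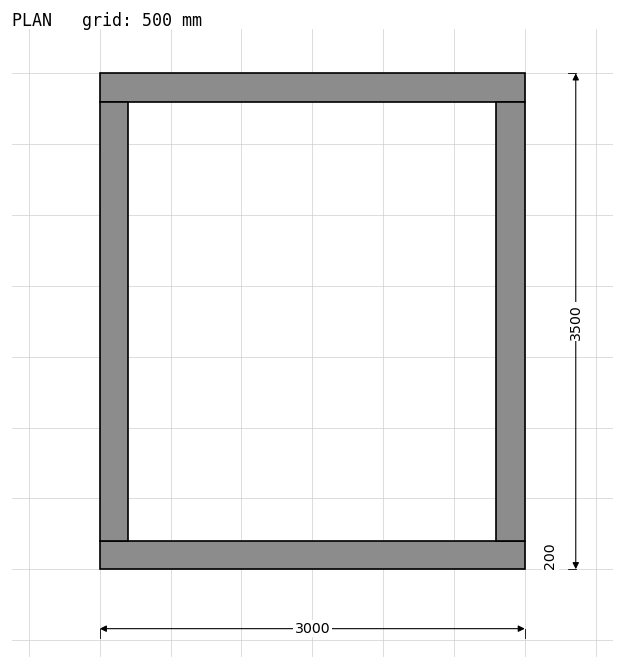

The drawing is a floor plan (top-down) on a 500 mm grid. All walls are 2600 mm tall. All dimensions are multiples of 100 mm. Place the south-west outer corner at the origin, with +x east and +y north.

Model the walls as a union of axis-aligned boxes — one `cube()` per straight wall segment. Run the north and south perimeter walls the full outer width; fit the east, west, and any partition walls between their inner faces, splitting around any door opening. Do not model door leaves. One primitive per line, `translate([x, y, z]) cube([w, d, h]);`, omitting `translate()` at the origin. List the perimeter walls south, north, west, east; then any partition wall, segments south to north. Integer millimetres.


cube([3000, 200, 2600]);
translate([0, 3300, 0]) cube([3000, 200, 2600]);
translate([0, 200, 0]) cube([200, 3100, 2600]);
translate([2800, 200, 0]) cube([200, 3100, 2600]);


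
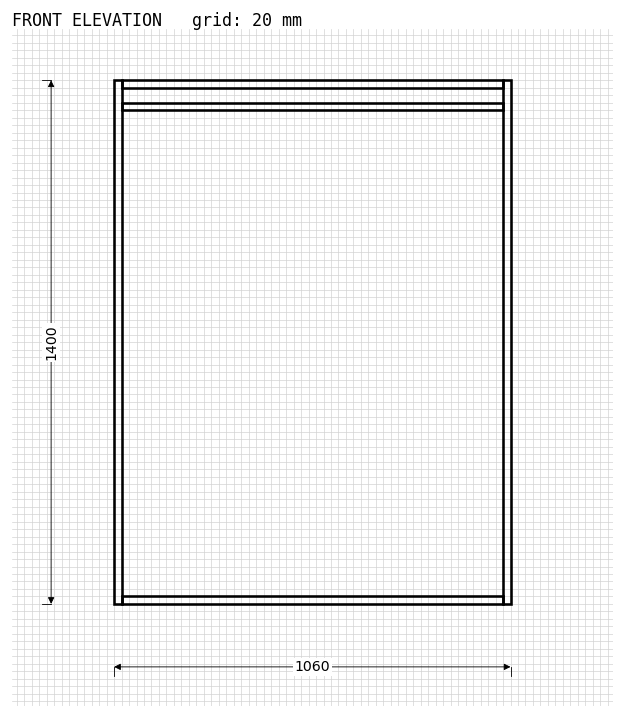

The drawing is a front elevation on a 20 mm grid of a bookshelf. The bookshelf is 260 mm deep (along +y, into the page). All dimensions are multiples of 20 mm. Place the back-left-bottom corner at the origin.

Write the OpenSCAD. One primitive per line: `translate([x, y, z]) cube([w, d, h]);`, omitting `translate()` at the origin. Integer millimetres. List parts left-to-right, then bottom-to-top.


cube([20, 260, 1400]);
translate([20, 0, 0]) cube([1020, 260, 20]);
translate([20, 0, 1320]) cube([1020, 260, 20]);
translate([20, 0, 1380]) cube([1020, 260, 20]);
translate([1040, 0, 0]) cube([20, 260, 1400]);


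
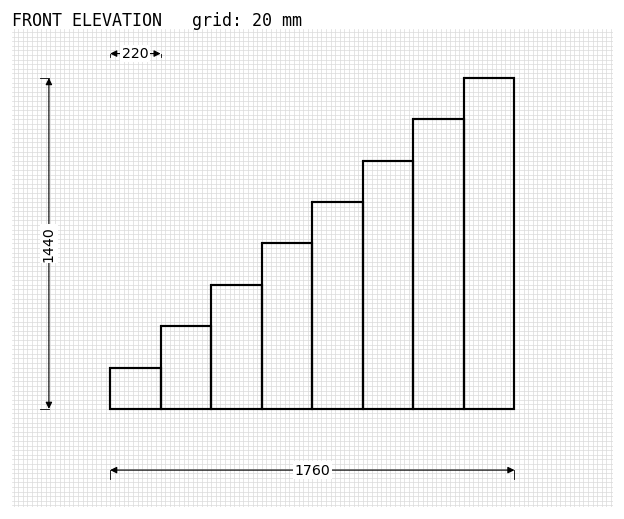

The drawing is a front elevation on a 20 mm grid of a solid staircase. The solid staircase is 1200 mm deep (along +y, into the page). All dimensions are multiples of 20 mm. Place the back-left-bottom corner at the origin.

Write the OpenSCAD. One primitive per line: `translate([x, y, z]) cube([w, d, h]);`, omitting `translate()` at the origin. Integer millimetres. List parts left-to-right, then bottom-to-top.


cube([220, 1200, 180]);
translate([220, 0, 0]) cube([220, 1200, 360]);
translate([440, 0, 0]) cube([220, 1200, 540]);
translate([660, 0, 0]) cube([220, 1200, 720]);
translate([880, 0, 0]) cube([220, 1200, 900]);
translate([1100, 0, 0]) cube([220, 1200, 1080]);
translate([1320, 0, 0]) cube([220, 1200, 1260]);
translate([1540, 0, 0]) cube([220, 1200, 1440]);
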